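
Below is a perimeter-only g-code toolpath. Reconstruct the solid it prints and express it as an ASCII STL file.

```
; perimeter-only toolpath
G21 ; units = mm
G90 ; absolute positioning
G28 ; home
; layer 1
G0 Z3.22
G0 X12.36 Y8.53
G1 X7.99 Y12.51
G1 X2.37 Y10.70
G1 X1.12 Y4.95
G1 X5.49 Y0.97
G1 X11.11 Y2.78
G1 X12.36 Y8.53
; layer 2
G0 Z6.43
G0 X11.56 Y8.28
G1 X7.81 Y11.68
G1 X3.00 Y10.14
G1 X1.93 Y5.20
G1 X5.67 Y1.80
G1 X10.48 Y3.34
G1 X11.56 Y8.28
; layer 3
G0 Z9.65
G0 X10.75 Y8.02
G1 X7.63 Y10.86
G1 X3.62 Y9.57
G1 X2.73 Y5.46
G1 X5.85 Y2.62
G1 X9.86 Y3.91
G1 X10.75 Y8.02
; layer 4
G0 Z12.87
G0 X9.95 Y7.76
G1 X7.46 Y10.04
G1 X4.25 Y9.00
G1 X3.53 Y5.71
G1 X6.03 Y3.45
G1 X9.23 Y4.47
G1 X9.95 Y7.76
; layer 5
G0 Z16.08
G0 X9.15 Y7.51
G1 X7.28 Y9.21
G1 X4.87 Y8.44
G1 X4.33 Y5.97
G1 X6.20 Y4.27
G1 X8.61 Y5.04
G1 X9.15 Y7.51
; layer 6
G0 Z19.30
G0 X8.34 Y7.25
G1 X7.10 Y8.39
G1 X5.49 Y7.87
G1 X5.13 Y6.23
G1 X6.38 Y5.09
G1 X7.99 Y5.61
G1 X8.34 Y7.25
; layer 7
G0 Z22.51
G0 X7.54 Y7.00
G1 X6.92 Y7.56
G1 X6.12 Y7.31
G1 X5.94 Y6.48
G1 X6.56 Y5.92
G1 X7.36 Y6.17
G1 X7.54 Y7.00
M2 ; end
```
solid part
  facet normal 0.0000 0.0000 -1.0000
    outer loop
      vertex 1.75 11.27 0.00
      vertex 8.17 13.33 0.00
      vertex 13.16 8.79 0.00
    endloop
  endfacet
  facet normal 0.0000 0.0000 -1.0000
    outer loop
      vertex 0.32 4.69 0.00
      vertex 1.75 11.27 0.00
      vertex 13.16 8.79 0.00
    endloop
  endfacet
  facet normal 0.0000 0.0000 -1.0000
    outer loop
      vertex 5.31 0.15 0.00
      vertex 0.32 4.69 0.00
      vertex 13.16 8.79 0.00
    endloop
  endfacet
  facet normal 0.0000 0.0000 -1.0000
    outer loop
      vertex 11.73 2.21 0.00
      vertex 5.31 0.15 0.00
      vertex 13.16 8.79 0.00
    endloop
  endfacet
  facet normal 0.6563 0.7213 0.2212
    outer loop
      vertex 13.16 8.79 0.00
      vertex 8.17 13.33 0.00
      vertex 6.74 6.74 25.73
    endloop
  endfacet
  facet normal -0.2980 0.9286 0.2213
    outer loop
      vertex 8.17 13.33 0.00
      vertex 1.75 11.27 0.00
      vertex 6.74 6.74 25.73
    endloop
  endfacet
  facet normal -0.9530 0.2071 0.2213
    outer loop
      vertex 1.75 11.27 0.00
      vertex 0.32 4.69 0.00
      vertex 6.74 6.74 25.73
    endloop
  endfacet
  facet normal -0.6563 -0.7213 0.2212
    outer loop
      vertex 0.32 4.69 0.00
      vertex 5.31 0.15 0.00
      vertex 6.74 6.74 25.73
    endloop
  endfacet
  facet normal 0.2980 -0.9286 0.2213
    outer loop
      vertex 5.31 0.15 0.00
      vertex 11.73 2.21 0.00
      vertex 6.74 6.74 25.73
    endloop
  endfacet
  facet normal 0.9530 -0.2071 0.2213
    outer loop
      vertex 11.73 2.21 0.00
      vertex 13.16 8.79 0.00
      vertex 6.74 6.74 25.73
    endloop
  endfacet
endsolid part

The G0 Z moves step by Δz≈3.22 mm. The G1 loops shrink linearly with z, so the solid tapers from its base footprint up to z≈25.7. Closing with a flat bottom cap and the tapered top and triangulating gives 10 facets — a regular 6-sided pyramid, base circumscribed radius ≈ 6.74 mm, apex at z ≈ 25.7 mm.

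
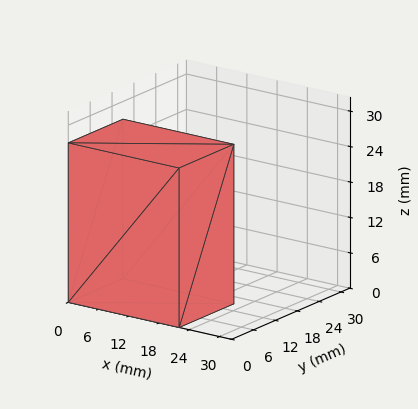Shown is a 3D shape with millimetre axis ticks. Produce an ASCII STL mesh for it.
Reading the render: the shape is a rectangular box, roughly 22 × 15 mm footprint and 27 mm tall (dimensions read to the nearest mm from the axis ticks). For the STL, each face is triangulated and given an outward normal.

solid part
  facet normal 0.0000 0.0000 -1.0000
    outer loop
      vertex 22.00 15.00 0.00
      vertex 22.00 0.00 0.00
      vertex 0.00 0.00 0.00
    endloop
  endfacet
  facet normal 0.0000 0.0000 -1.0000
    outer loop
      vertex 0.00 15.00 0.00
      vertex 22.00 15.00 0.00
      vertex 0.00 0.00 0.00
    endloop
  endfacet
  facet normal 0.0000 0.0000 1.0000
    outer loop
      vertex 0.00 0.00 27.00
      vertex 22.00 0.00 27.00
      vertex 22.00 15.00 27.00
    endloop
  endfacet
  facet normal 0.0000 0.0000 1.0000
    outer loop
      vertex 0.00 0.00 27.00
      vertex 22.00 15.00 27.00
      vertex 0.00 15.00 27.00
    endloop
  endfacet
  facet normal 0.0000 -1.0000 0.0000
    outer loop
      vertex 0.00 0.00 0.00
      vertex 22.00 0.00 0.00
      vertex 22.00 0.00 27.00
    endloop
  endfacet
  facet normal 0.0000 -1.0000 0.0000
    outer loop
      vertex 0.00 0.00 0.00
      vertex 22.00 0.00 27.00
      vertex 0.00 0.00 27.00
    endloop
  endfacet
  facet normal 0.0000 1.0000 0.0000
    outer loop
      vertex 22.00 15.00 27.00
      vertex 22.00 15.00 0.00
      vertex 0.00 15.00 0.00
    endloop
  endfacet
  facet normal 0.0000 1.0000 0.0000
    outer loop
      vertex 0.00 15.00 27.00
      vertex 22.00 15.00 27.00
      vertex 0.00 15.00 0.00
    endloop
  endfacet
  facet normal -1.0000 0.0000 0.0000
    outer loop
      vertex 0.00 15.00 27.00
      vertex 0.00 15.00 0.00
      vertex 0.00 0.00 0.00
    endloop
  endfacet
  facet normal -1.0000 0.0000 0.0000
    outer loop
      vertex 0.00 0.00 27.00
      vertex 0.00 15.00 27.00
      vertex 0.00 0.00 0.00
    endloop
  endfacet
  facet normal 1.0000 0.0000 0.0000
    outer loop
      vertex 22.00 0.00 0.00
      vertex 22.00 15.00 0.00
      vertex 22.00 15.00 27.00
    endloop
  endfacet
  facet normal 1.0000 0.0000 0.0000
    outer loop
      vertex 22.00 0.00 0.00
      vertex 22.00 15.00 27.00
      vertex 22.00 0.00 27.00
    endloop
  endfacet
endsolid part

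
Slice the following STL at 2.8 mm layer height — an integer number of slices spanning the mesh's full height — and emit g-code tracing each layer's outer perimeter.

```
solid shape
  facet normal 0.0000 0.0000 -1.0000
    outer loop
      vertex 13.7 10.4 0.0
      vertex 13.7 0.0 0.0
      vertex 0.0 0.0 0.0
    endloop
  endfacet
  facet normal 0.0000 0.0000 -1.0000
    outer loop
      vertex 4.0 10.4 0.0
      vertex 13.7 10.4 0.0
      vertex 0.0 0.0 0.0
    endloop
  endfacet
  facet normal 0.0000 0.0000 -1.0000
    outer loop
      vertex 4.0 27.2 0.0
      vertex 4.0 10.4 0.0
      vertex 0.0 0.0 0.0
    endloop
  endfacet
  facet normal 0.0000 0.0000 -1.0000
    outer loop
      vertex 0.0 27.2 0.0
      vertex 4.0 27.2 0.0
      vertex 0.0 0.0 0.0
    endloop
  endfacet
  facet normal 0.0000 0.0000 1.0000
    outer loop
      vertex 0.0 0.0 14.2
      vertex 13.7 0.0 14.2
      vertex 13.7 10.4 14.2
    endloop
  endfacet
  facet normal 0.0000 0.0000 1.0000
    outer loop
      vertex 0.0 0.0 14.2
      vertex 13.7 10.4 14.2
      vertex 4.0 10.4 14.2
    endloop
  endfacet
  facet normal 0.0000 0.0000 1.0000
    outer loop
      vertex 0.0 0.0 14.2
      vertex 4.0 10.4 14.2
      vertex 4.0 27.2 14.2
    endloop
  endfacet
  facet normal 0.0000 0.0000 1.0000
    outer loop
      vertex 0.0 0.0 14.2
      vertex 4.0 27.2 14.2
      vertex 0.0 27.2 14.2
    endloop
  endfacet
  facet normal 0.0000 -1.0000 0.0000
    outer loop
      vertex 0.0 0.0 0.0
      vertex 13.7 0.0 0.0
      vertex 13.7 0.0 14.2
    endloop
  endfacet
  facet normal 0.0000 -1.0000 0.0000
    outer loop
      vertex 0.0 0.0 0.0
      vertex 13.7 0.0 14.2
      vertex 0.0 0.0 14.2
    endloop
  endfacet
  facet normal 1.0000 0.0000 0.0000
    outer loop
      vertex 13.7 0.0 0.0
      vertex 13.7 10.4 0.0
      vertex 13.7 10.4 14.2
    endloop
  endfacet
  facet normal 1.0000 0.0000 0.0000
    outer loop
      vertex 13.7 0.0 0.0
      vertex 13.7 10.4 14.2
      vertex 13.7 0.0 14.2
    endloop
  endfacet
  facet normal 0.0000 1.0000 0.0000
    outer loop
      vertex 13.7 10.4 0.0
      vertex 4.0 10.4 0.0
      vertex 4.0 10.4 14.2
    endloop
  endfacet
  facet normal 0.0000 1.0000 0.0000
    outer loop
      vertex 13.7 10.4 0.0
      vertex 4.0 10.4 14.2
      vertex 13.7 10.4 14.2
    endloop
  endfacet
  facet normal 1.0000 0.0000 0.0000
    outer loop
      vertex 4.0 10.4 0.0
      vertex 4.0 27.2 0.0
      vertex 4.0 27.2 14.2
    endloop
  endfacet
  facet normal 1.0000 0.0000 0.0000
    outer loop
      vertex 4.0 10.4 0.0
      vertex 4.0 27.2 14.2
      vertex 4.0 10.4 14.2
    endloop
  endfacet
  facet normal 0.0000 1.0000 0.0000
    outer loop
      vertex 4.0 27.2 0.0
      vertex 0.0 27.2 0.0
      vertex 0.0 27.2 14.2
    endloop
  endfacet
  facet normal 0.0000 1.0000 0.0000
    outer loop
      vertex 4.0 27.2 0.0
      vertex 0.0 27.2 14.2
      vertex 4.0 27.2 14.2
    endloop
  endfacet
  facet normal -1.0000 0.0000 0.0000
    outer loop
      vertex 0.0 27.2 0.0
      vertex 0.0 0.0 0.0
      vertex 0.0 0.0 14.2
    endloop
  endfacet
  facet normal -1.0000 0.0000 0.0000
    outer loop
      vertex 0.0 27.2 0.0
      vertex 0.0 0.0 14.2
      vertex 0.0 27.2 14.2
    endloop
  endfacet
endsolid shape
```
; perimeter-only toolpath
G21 ; units = mm
G90 ; absolute positioning
G28 ; home
; layer 1
G0 Z2.8
G0 X0.0 Y0.0
G1 X13.7 Y0.0
G1 X13.7 Y10.4
G1 X4.0 Y10.4
G1 X4.0 Y27.2
G1 X0.0 Y27.2
G1 X0.0 Y0.0
; layer 2
G0 Z5.7
G0 X0.0 Y0.0
G1 X13.7 Y0.0
G1 X13.7 Y10.4
G1 X4.0 Y10.4
G1 X4.0 Y27.2
G1 X0.0 Y27.2
G1 X0.0 Y0.0
; layer 3
G0 Z8.5
G0 X0.0 Y0.0
G1 X13.7 Y0.0
G1 X13.7 Y10.4
G1 X4.0 Y10.4
G1 X4.0 Y27.2
G1 X0.0 Y27.2
G1 X0.0 Y0.0
; layer 4
G0 Z11.4
G0 X0.0 Y0.0
G1 X13.7 Y0.0
G1 X13.7 Y10.4
G1 X4.0 Y10.4
G1 X4.0 Y27.2
G1 X0.0 Y27.2
G1 X0.0 Y0.0
; layer 5
G0 Z14.2
G0 X0.0 Y0.0
G1 X13.7 Y0.0
G1 X13.7 Y10.4
G1 X4.0 Y10.4
G1 X4.0 Y27.2
G1 X0.0 Y27.2
G1 X0.0 Y0.0
M2 ; end

The solid is an L-shaped prism: outer 13.7 × 27.2 mm, arm thicknesses ≈ 10.4 mm (horizontal) and 4 mm (vertical), extruded 14.2 mm in z. Slicing at Δz = 2.8 mm — 5 equal slices spanning the solid's height, so layer i sits at z = i·h/5 — gives 5 non-empty perimeters. Each is a 6-segment closed polygon; G0 lifts to the layer z and rapids to the start vertex, then G1 traces the edges.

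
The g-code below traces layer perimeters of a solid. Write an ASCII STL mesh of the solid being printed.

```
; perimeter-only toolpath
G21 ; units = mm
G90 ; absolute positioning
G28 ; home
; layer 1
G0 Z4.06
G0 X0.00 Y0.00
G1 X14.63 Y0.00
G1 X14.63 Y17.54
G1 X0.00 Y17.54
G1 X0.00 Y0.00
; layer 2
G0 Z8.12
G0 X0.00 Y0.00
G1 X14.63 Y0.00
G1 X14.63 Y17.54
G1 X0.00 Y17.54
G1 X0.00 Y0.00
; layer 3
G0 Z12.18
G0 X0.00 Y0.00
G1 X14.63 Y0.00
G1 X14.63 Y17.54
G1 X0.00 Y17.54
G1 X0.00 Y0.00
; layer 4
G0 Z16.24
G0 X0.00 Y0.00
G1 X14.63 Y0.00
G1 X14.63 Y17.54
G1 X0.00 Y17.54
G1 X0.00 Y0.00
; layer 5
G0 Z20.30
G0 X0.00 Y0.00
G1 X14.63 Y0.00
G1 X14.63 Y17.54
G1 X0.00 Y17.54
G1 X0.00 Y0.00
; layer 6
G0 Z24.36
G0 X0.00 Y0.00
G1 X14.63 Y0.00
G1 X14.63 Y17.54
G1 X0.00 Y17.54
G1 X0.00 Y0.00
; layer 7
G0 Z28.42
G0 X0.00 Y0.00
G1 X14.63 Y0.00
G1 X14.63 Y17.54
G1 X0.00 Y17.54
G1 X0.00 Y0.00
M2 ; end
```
solid part
  facet normal 0.0000 0.0000 -1.0000
    outer loop
      vertex 14.63 17.54 0.00
      vertex 14.63 0.00 0.00
      vertex 0.00 0.00 0.00
    endloop
  endfacet
  facet normal 0.0000 0.0000 -1.0000
    outer loop
      vertex 0.00 17.54 0.00
      vertex 14.63 17.54 0.00
      vertex 0.00 0.00 0.00
    endloop
  endfacet
  facet normal 0.0000 0.0000 1.0000
    outer loop
      vertex 0.00 0.00 28.42
      vertex 14.63 0.00 28.42
      vertex 14.63 17.54 28.42
    endloop
  endfacet
  facet normal 0.0000 0.0000 1.0000
    outer loop
      vertex 0.00 0.00 28.42
      vertex 14.63 17.54 28.42
      vertex 0.00 17.54 28.42
    endloop
  endfacet
  facet normal 0.0000 -1.0000 0.0000
    outer loop
      vertex 0.00 0.00 0.00
      vertex 14.63 0.00 0.00
      vertex 14.63 0.00 28.42
    endloop
  endfacet
  facet normal 0.0000 -1.0000 0.0000
    outer loop
      vertex 0.00 0.00 0.00
      vertex 14.63 0.00 28.42
      vertex 0.00 0.00 28.42
    endloop
  endfacet
  facet normal 0.0000 1.0000 0.0000
    outer loop
      vertex 14.63 17.54 28.42
      vertex 14.63 17.54 0.00
      vertex 0.00 17.54 0.00
    endloop
  endfacet
  facet normal 0.0000 1.0000 0.0000
    outer loop
      vertex 0.00 17.54 28.42
      vertex 14.63 17.54 28.42
      vertex 0.00 17.54 0.00
    endloop
  endfacet
  facet normal -1.0000 0.0000 0.0000
    outer loop
      vertex 0.00 17.54 28.42
      vertex 0.00 17.54 0.00
      vertex 0.00 0.00 0.00
    endloop
  endfacet
  facet normal -1.0000 0.0000 0.0000
    outer loop
      vertex 0.00 0.00 28.42
      vertex 0.00 17.54 28.42
      vertex 0.00 0.00 0.00
    endloop
  endfacet
  facet normal 1.0000 0.0000 0.0000
    outer loop
      vertex 14.63 0.00 0.00
      vertex 14.63 17.54 0.00
      vertex 14.63 17.54 28.42
    endloop
  endfacet
  facet normal 1.0000 0.0000 0.0000
    outer loop
      vertex 14.63 0.00 0.00
      vertex 14.63 17.54 28.42
      vertex 14.63 0.00 28.42
    endloop
  endfacet
endsolid part

The G0 Z moves step by Δz≈4.06 mm. Every layer's G1 loop is the same polygon, so the solid is a straight extrusion of it from z=0 to z≈28.4. Closing with flat bottom and top caps and triangulating gives 12 facets — a rectangular box, roughly 14.6 × 17.5 mm footprint and 28.4 mm tall.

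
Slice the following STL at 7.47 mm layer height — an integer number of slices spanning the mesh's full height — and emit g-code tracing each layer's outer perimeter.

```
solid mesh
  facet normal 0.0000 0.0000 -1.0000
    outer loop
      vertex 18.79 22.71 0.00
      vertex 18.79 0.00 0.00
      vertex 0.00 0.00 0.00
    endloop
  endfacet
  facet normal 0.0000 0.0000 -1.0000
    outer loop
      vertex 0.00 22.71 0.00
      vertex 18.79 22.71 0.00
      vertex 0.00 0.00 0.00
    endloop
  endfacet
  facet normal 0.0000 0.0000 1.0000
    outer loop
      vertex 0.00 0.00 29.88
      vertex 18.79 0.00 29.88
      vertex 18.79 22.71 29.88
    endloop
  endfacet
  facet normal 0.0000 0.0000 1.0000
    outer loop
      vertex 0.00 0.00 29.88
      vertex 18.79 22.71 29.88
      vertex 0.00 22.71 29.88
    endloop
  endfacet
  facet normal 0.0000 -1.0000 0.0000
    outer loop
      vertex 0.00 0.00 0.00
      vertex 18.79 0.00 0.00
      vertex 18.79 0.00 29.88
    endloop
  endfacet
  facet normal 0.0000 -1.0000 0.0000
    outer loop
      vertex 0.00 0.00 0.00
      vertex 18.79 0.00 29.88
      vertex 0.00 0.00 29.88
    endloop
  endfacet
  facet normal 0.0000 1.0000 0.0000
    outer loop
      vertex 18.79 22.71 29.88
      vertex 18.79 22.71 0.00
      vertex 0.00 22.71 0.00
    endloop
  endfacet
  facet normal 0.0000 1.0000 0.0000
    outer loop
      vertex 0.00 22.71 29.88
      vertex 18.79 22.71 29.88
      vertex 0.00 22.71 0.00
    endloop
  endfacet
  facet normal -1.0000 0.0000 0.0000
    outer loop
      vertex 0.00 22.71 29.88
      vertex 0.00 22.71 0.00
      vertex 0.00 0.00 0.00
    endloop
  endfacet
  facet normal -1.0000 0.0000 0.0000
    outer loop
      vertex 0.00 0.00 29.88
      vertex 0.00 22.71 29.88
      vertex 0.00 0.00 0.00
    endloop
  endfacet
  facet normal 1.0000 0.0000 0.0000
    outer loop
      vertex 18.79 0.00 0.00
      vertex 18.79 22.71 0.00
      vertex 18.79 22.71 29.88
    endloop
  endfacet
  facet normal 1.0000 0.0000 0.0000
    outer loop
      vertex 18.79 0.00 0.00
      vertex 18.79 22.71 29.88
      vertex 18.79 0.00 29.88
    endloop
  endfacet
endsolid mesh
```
; perimeter-only toolpath
G21 ; units = mm
G90 ; absolute positioning
G28 ; home
; layer 1
G0 Z7.47
G0 X0.00 Y0.00
G1 X18.79 Y0.00
G1 X18.79 Y22.71
G1 X0.00 Y22.71
G1 X0.00 Y0.00
; layer 2
G0 Z14.94
G0 X0.00 Y0.00
G1 X18.79 Y0.00
G1 X18.79 Y22.71
G1 X0.00 Y22.71
G1 X0.00 Y0.00
; layer 3
G0 Z22.41
G0 X0.00 Y0.00
G1 X18.79 Y0.00
G1 X18.79 Y22.71
G1 X0.00 Y22.71
G1 X0.00 Y0.00
; layer 4
G0 Z29.88
G0 X0.00 Y0.00
G1 X18.79 Y0.00
G1 X18.79 Y22.71
G1 X0.00 Y22.71
G1 X0.00 Y0.00
M2 ; end

The solid is a rectangular box, roughly 18.8 × 22.7 mm footprint and 29.9 mm tall. Slicing at Δz = 7.47 mm — 4 equal slices spanning the solid's height, so layer i sits at z = i·h/4 — gives 4 non-empty perimeters. Each is a 4-segment closed polygon; G0 lifts to the layer z and rapids to the start vertex, then G1 traces the edges.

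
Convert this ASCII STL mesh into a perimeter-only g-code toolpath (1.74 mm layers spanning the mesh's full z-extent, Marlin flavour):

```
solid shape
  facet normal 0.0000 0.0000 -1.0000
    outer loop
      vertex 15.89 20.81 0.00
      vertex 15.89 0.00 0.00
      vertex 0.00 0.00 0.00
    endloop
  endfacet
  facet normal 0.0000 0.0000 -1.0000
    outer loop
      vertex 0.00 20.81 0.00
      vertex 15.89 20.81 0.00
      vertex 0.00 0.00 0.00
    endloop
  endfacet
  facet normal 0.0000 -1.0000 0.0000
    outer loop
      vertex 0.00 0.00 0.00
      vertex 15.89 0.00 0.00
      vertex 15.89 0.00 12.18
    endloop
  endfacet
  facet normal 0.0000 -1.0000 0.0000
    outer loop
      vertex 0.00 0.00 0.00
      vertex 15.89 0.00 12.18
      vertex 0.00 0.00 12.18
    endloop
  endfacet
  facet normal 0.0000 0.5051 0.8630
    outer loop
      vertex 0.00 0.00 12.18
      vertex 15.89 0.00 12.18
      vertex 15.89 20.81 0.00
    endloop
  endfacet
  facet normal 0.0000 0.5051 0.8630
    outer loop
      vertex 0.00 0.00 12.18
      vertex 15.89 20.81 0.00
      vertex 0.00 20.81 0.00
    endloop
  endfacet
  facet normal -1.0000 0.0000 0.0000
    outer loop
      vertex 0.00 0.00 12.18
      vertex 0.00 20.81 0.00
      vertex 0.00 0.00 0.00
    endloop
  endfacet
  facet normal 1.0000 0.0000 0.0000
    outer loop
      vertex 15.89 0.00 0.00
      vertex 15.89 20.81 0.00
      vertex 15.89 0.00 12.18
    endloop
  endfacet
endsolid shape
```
; perimeter-only toolpath
G21 ; units = mm
G90 ; absolute positioning
G28 ; home
; layer 1
G0 Z1.74
G0 X0.00 Y0.00
G1 X15.89 Y0.00
G1 X15.89 Y17.84
G1 X0.00 Y17.84
G1 X0.00 Y0.00
; layer 2
G0 Z3.48
G0 X0.00 Y0.00
G1 X15.89 Y0.00
G1 X15.89 Y14.86
G1 X0.00 Y14.86
G1 X0.00 Y0.00
; layer 3
G0 Z5.22
G0 X0.00 Y0.00
G1 X15.89 Y0.00
G1 X15.89 Y11.89
G1 X0.00 Y11.89
G1 X0.00 Y0.00
; layer 4
G0 Z6.96
G0 X0.00 Y0.00
G1 X15.89 Y0.00
G1 X15.89 Y8.92
G1 X0.00 Y8.92
G1 X0.00 Y0.00
; layer 5
G0 Z8.70
G0 X0.00 Y0.00
G1 X15.89 Y0.00
G1 X15.89 Y5.95
G1 X0.00 Y5.95
G1 X0.00 Y0.00
; layer 6
G0 Z10.44
G0 X0.00 Y0.00
G1 X15.89 Y0.00
G1 X15.89 Y2.97
G1 X0.00 Y2.97
G1 X0.00 Y0.00
M2 ; end

The solid is a wedge (ramp): 15.9 × 20.8 mm base, rising to 12.2 mm along the y=0 edge and sloping linearly to z=0 at y=20.8. Slicing at Δz = 1.74 mm — 7 equal slices spanning the solid's height, so layer i sits at z = i·h/7 — gives 6 non-empty perimeters. Each is a 4-segment closed polygon; G0 lifts to the layer z and rapids to the start vertex, then G1 traces the edges. The cross-section shrinks linearly with z (the slice at the apex is degenerate and omitted).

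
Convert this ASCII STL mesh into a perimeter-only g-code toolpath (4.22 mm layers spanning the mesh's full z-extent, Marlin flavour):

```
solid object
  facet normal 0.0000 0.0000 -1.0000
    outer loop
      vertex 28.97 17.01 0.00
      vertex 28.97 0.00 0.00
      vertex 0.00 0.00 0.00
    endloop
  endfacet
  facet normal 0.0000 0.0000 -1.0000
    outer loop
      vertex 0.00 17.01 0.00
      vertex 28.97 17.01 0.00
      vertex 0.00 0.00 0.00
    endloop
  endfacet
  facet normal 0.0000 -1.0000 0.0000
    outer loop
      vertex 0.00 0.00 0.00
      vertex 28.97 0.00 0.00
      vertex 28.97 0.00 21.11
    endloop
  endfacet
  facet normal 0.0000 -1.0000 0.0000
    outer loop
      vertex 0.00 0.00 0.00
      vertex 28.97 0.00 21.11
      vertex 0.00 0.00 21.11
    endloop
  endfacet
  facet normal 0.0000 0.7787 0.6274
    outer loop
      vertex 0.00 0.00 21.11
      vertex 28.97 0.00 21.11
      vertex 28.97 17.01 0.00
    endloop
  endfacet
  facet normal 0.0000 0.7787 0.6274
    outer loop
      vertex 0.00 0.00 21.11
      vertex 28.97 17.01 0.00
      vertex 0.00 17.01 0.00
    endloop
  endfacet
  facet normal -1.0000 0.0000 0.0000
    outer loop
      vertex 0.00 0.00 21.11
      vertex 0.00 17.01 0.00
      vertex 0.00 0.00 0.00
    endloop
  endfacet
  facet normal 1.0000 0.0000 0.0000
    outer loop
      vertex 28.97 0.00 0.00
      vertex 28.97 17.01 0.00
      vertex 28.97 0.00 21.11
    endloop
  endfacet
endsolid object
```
; perimeter-only toolpath
G21 ; units = mm
G90 ; absolute positioning
G28 ; home
; layer 1
G0 Z4.22
G0 X0.00 Y0.00
G1 X28.97 Y0.00
G1 X28.97 Y13.61
G1 X0.00 Y13.61
G1 X0.00 Y0.00
; layer 2
G0 Z8.44
G0 X0.00 Y0.00
G1 X28.97 Y0.00
G1 X28.97 Y10.21
G1 X0.00 Y10.21
G1 X0.00 Y0.00
; layer 3
G0 Z12.67
G0 X0.00 Y0.00
G1 X28.97 Y0.00
G1 X28.97 Y6.80
G1 X0.00 Y6.80
G1 X0.00 Y0.00
; layer 4
G0 Z16.89
G0 X0.00 Y0.00
G1 X28.97 Y0.00
G1 X28.97 Y3.40
G1 X0.00 Y3.40
G1 X0.00 Y0.00
M2 ; end

The solid is a wedge (ramp): 29 × 17 mm base, rising to 21.1 mm along the y=0 edge and sloping linearly to z=0 at y=17. Slicing at Δz = 4.22 mm — 5 equal slices spanning the solid's height, so layer i sits at z = i·h/5 — gives 4 non-empty perimeters. Each is a 4-segment closed polygon; G0 lifts to the layer z and rapids to the start vertex, then G1 traces the edges. The cross-section shrinks linearly with z (the slice at the apex is degenerate and omitted).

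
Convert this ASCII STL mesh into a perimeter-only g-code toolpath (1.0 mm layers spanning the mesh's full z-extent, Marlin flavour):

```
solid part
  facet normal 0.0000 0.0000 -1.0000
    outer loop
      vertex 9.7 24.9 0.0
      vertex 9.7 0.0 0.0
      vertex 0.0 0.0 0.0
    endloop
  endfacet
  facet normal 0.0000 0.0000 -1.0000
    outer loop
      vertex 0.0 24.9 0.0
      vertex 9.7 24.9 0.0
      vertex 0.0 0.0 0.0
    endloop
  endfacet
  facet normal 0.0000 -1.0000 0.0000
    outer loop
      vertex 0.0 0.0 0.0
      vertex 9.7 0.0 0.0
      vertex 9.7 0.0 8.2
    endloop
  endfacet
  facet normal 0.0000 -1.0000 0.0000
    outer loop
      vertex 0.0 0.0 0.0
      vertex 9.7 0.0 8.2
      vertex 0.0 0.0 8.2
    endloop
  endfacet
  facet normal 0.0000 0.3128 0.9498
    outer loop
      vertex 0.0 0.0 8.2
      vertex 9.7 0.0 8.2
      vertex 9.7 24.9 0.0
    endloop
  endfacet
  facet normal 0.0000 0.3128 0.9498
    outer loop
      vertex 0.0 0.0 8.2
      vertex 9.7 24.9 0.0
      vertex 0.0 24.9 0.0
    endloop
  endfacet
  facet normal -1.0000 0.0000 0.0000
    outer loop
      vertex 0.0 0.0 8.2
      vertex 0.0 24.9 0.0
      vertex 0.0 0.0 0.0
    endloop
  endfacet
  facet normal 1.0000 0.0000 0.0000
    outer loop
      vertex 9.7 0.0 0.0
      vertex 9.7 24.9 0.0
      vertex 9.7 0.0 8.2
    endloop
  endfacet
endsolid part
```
; perimeter-only toolpath
G21 ; units = mm
G90 ; absolute positioning
G28 ; home
; layer 1
G0 Z1.0
G0 X0.0 Y0.0
G1 X9.7 Y0.0
G1 X9.7 Y21.8
G1 X0.0 Y21.8
G1 X0.0 Y0.0
; layer 2
G0 Z2.0
G0 X0.0 Y0.0
G1 X9.7 Y0.0
G1 X9.7 Y18.7
G1 X0.0 Y18.7
G1 X0.0 Y0.0
; layer 3
G0 Z3.1
G0 X0.0 Y0.0
G1 X9.7 Y0.0
G1 X9.7 Y15.6
G1 X0.0 Y15.6
G1 X0.0 Y0.0
; layer 4
G0 Z4.1
G0 X0.0 Y0.0
G1 X9.7 Y0.0
G1 X9.7 Y12.4
G1 X0.0 Y12.4
G1 X0.0 Y0.0
; layer 5
G0 Z5.1
G0 X0.0 Y0.0
G1 X9.7 Y0.0
G1 X9.7 Y9.3
G1 X0.0 Y9.3
G1 X0.0 Y0.0
; layer 6
G0 Z6.1
G0 X0.0 Y0.0
G1 X9.7 Y0.0
G1 X9.7 Y6.2
G1 X0.0 Y6.2
G1 X0.0 Y0.0
; layer 7
G0 Z7.2
G0 X0.0 Y0.0
G1 X9.7 Y0.0
G1 X9.7 Y3.1
G1 X0.0 Y3.1
G1 X0.0 Y0.0
M2 ; end

The solid is a wedge (ramp): 9.7 × 24.9 mm base, rising to 8.2 mm along the y=0 edge and sloping linearly to z=0 at y=24.9. Slicing at Δz = 1.0 mm — 8 equal slices spanning the solid's height, so layer i sits at z = i·h/8 — gives 7 non-empty perimeters. Each is a 4-segment closed polygon; G0 lifts to the layer z and rapids to the start vertex, then G1 traces the edges. The cross-section shrinks linearly with z (the slice at the apex is degenerate and omitted).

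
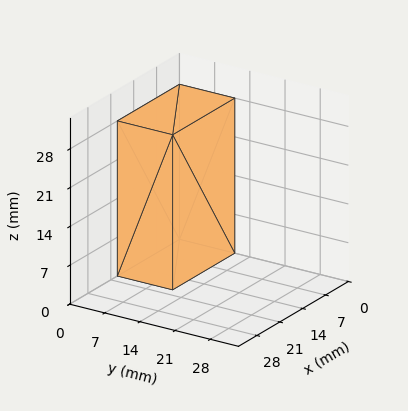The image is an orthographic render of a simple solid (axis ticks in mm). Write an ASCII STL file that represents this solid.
Reading the render: the shape is a rectangular box, roughly 19 × 11 mm footprint and 28 mm tall (dimensions read to the nearest mm from the axis ticks). For the STL, each face is triangulated and given an outward normal.

solid part
  facet normal 0.0000 0.0000 -1.0000
    outer loop
      vertex 19.00 11.00 0.00
      vertex 19.00 0.00 0.00
      vertex 0.00 0.00 0.00
    endloop
  endfacet
  facet normal 0.0000 0.0000 -1.0000
    outer loop
      vertex 0.00 11.00 0.00
      vertex 19.00 11.00 0.00
      vertex 0.00 0.00 0.00
    endloop
  endfacet
  facet normal 0.0000 0.0000 1.0000
    outer loop
      vertex 0.00 0.00 28.00
      vertex 19.00 0.00 28.00
      vertex 19.00 11.00 28.00
    endloop
  endfacet
  facet normal 0.0000 0.0000 1.0000
    outer loop
      vertex 0.00 0.00 28.00
      vertex 19.00 11.00 28.00
      vertex 0.00 11.00 28.00
    endloop
  endfacet
  facet normal 0.0000 -1.0000 0.0000
    outer loop
      vertex 0.00 0.00 0.00
      vertex 19.00 0.00 0.00
      vertex 19.00 0.00 28.00
    endloop
  endfacet
  facet normal 0.0000 -1.0000 0.0000
    outer loop
      vertex 0.00 0.00 0.00
      vertex 19.00 0.00 28.00
      vertex 0.00 0.00 28.00
    endloop
  endfacet
  facet normal 0.0000 1.0000 0.0000
    outer loop
      vertex 19.00 11.00 28.00
      vertex 19.00 11.00 0.00
      vertex 0.00 11.00 0.00
    endloop
  endfacet
  facet normal 0.0000 1.0000 0.0000
    outer loop
      vertex 0.00 11.00 28.00
      vertex 19.00 11.00 28.00
      vertex 0.00 11.00 0.00
    endloop
  endfacet
  facet normal -1.0000 0.0000 0.0000
    outer loop
      vertex 0.00 11.00 28.00
      vertex 0.00 11.00 0.00
      vertex 0.00 0.00 0.00
    endloop
  endfacet
  facet normal -1.0000 0.0000 0.0000
    outer loop
      vertex 0.00 0.00 28.00
      vertex 0.00 11.00 28.00
      vertex 0.00 0.00 0.00
    endloop
  endfacet
  facet normal 1.0000 0.0000 0.0000
    outer loop
      vertex 19.00 0.00 0.00
      vertex 19.00 11.00 0.00
      vertex 19.00 11.00 28.00
    endloop
  endfacet
  facet normal 1.0000 0.0000 0.0000
    outer loop
      vertex 19.00 0.00 0.00
      vertex 19.00 11.00 28.00
      vertex 19.00 0.00 28.00
    endloop
  endfacet
endsolid part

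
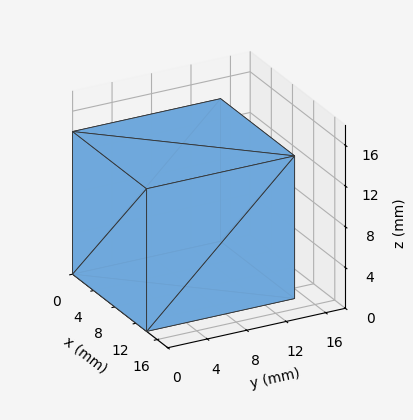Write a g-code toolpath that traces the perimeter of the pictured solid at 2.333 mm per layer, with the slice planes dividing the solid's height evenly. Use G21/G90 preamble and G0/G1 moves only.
Reading the render: the shape is a rectangular box, roughly 14 × 15 mm footprint and 14 mm tall (dimensions read to the nearest mm from the axis ticks). For the g-code, the solid's height is divided into equal slices at the stated Δz and each level perimeter traced with G1 moves after a G0 lift.

; perimeter-only toolpath
G21 ; units = mm
G90 ; absolute positioning
G28 ; home
; layer 1
G0 Z2.333
G0 X0.000 Y0.000
G1 X14.000 Y0.000
G1 X14.000 Y15.000
G1 X0.000 Y15.000
G1 X0.000 Y0.000
; layer 2
G0 Z4.667
G0 X0.000 Y0.000
G1 X14.000 Y0.000
G1 X14.000 Y15.000
G1 X0.000 Y15.000
G1 X0.000 Y0.000
; layer 3
G0 Z7.000
G0 X0.000 Y0.000
G1 X14.000 Y0.000
G1 X14.000 Y15.000
G1 X0.000 Y15.000
G1 X0.000 Y0.000
; layer 4
G0 Z9.333
G0 X0.000 Y0.000
G1 X14.000 Y0.000
G1 X14.000 Y15.000
G1 X0.000 Y15.000
G1 X0.000 Y0.000
; layer 5
G0 Z11.667
G0 X0.000 Y0.000
G1 X14.000 Y0.000
G1 X14.000 Y15.000
G1 X0.000 Y15.000
G1 X0.000 Y0.000
; layer 6
G0 Z14.000
G0 X0.000 Y0.000
G1 X14.000 Y0.000
G1 X14.000 Y15.000
G1 X0.000 Y15.000
G1 X0.000 Y0.000
M2 ; end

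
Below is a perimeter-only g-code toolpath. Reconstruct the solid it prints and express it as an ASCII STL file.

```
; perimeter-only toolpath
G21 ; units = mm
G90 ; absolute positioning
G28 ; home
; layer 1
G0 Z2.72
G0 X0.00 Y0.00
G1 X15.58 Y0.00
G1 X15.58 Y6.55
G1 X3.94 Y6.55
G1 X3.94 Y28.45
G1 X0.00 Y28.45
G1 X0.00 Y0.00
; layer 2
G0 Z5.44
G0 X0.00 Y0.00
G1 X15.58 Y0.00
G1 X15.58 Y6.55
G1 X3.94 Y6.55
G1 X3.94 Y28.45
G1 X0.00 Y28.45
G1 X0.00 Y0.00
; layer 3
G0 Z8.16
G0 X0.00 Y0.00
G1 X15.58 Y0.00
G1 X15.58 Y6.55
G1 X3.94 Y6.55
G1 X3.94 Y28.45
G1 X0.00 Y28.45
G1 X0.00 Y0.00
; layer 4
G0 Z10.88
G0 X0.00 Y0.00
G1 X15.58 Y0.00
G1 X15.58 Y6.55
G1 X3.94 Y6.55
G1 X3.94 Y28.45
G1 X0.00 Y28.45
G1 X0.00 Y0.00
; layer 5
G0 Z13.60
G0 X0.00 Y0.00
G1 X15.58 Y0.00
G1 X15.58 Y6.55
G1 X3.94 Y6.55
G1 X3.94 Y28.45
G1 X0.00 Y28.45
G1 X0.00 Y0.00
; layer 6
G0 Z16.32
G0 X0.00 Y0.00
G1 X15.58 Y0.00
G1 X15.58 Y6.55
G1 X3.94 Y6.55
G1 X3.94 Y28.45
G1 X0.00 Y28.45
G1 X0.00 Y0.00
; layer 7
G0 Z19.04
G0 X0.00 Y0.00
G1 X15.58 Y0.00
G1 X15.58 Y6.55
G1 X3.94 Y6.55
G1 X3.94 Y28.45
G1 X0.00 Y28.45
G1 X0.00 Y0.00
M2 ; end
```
solid part
  facet normal 0.0000 0.0000 -1.0000
    outer loop
      vertex 15.58 6.55 0.00
      vertex 15.58 0.00 0.00
      vertex 0.00 0.00 0.00
    endloop
  endfacet
  facet normal 0.0000 0.0000 -1.0000
    outer loop
      vertex 3.94 6.55 0.00
      vertex 15.58 6.55 0.00
      vertex 0.00 0.00 0.00
    endloop
  endfacet
  facet normal 0.0000 0.0000 -1.0000
    outer loop
      vertex 3.94 28.45 0.00
      vertex 3.94 6.55 0.00
      vertex 0.00 0.00 0.00
    endloop
  endfacet
  facet normal 0.0000 0.0000 -1.0000
    outer loop
      vertex 0.00 28.45 0.00
      vertex 3.94 28.45 0.00
      vertex 0.00 0.00 0.00
    endloop
  endfacet
  facet normal 0.0000 0.0000 1.0000
    outer loop
      vertex 0.00 0.00 19.04
      vertex 15.58 0.00 19.04
      vertex 15.58 6.55 19.04
    endloop
  endfacet
  facet normal 0.0000 0.0000 1.0000
    outer loop
      vertex 0.00 0.00 19.04
      vertex 15.58 6.55 19.04
      vertex 3.94 6.55 19.04
    endloop
  endfacet
  facet normal 0.0000 0.0000 1.0000
    outer loop
      vertex 0.00 0.00 19.04
      vertex 3.94 6.55 19.04
      vertex 3.94 28.45 19.04
    endloop
  endfacet
  facet normal 0.0000 0.0000 1.0000
    outer loop
      vertex 0.00 0.00 19.04
      vertex 3.94 28.45 19.04
      vertex 0.00 28.45 19.04
    endloop
  endfacet
  facet normal 0.0000 -1.0000 0.0000
    outer loop
      vertex 0.00 0.00 0.00
      vertex 15.58 0.00 0.00
      vertex 15.58 0.00 19.04
    endloop
  endfacet
  facet normal 0.0000 -1.0000 0.0000
    outer loop
      vertex 0.00 0.00 0.00
      vertex 15.58 0.00 19.04
      vertex 0.00 0.00 19.04
    endloop
  endfacet
  facet normal 1.0000 0.0000 0.0000
    outer loop
      vertex 15.58 0.00 0.00
      vertex 15.58 6.55 0.00
      vertex 15.58 6.55 19.04
    endloop
  endfacet
  facet normal 1.0000 0.0000 0.0000
    outer loop
      vertex 15.58 0.00 0.00
      vertex 15.58 6.55 19.04
      vertex 15.58 0.00 19.04
    endloop
  endfacet
  facet normal 0.0000 1.0000 0.0000
    outer loop
      vertex 15.58 6.55 0.00
      vertex 3.94 6.55 0.00
      vertex 3.94 6.55 19.04
    endloop
  endfacet
  facet normal 0.0000 1.0000 0.0000
    outer loop
      vertex 15.58 6.55 0.00
      vertex 3.94 6.55 19.04
      vertex 15.58 6.55 19.04
    endloop
  endfacet
  facet normal 1.0000 0.0000 0.0000
    outer loop
      vertex 3.94 6.55 0.00
      vertex 3.94 28.45 0.00
      vertex 3.94 28.45 19.04
    endloop
  endfacet
  facet normal 1.0000 0.0000 0.0000
    outer loop
      vertex 3.94 6.55 0.00
      vertex 3.94 28.45 19.04
      vertex 3.94 6.55 19.04
    endloop
  endfacet
  facet normal 0.0000 1.0000 0.0000
    outer loop
      vertex 3.94 28.45 0.00
      vertex 0.00 28.45 0.00
      vertex 0.00 28.45 19.04
    endloop
  endfacet
  facet normal 0.0000 1.0000 0.0000
    outer loop
      vertex 3.94 28.45 0.00
      vertex 0.00 28.45 19.04
      vertex 3.94 28.45 19.04
    endloop
  endfacet
  facet normal -1.0000 0.0000 0.0000
    outer loop
      vertex 0.00 28.45 0.00
      vertex 0.00 0.00 0.00
      vertex 0.00 0.00 19.04
    endloop
  endfacet
  facet normal -1.0000 0.0000 0.0000
    outer loop
      vertex 0.00 28.45 0.00
      vertex 0.00 0.00 19.04
      vertex 0.00 28.45 19.04
    endloop
  endfacet
endsolid part

The G0 Z moves step by Δz≈2.72 mm. Every layer's G1 loop is the same polygon, so the solid is a straight extrusion of it from z=0 to z≈19. Closing with flat bottom and top caps and triangulating gives 20 facets — an L-shaped prism: outer 15.6 × 28.4 mm, arm thicknesses ≈ 6.55 mm (horizontal) and 3.94 mm (vertical), extruded 19 mm in z.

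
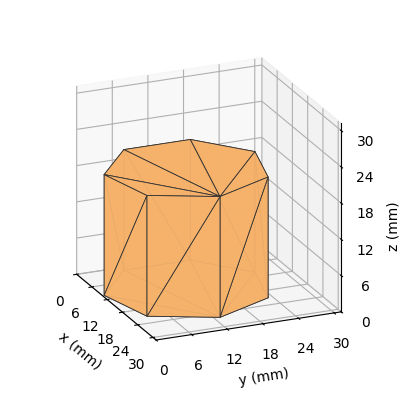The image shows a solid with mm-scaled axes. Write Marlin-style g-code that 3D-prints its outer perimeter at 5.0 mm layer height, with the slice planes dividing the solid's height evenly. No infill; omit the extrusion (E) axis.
Reading the render: the shape is a regular 7-sided prism (a cylinder approximated with 7 flat sides), circumscribed radius ≈ 13 mm, height ≈ 20 mm (dimensions read to the nearest mm from the axis ticks). For the g-code, the solid's height is divided into equal slices at the stated Δz and each level perimeter traced with G1 moves after a G0 lift.

; perimeter-only toolpath
G21 ; units = mm
G90 ; absolute positioning
G28 ; home
; layer 1
G0 Z5.0
G0 X26.0 Y13.0
G1 X21.1 Y23.2
G1 X10.1 Y25.7
G1 X1.3 Y18.6
G1 X1.3 Y7.4
G1 X10.1 Y0.3
G1 X21.1 Y2.8
G1 X26.0 Y13.0
; layer 2
G0 Z10.0
G0 X26.0 Y13.0
G1 X21.1 Y23.2
G1 X10.1 Y25.7
G1 X1.3 Y18.6
G1 X1.3 Y7.4
G1 X10.1 Y0.3
G1 X21.1 Y2.8
G1 X26.0 Y13.0
; layer 3
G0 Z15.0
G0 X26.0 Y13.0
G1 X21.1 Y23.2
G1 X10.1 Y25.7
G1 X1.3 Y18.6
G1 X1.3 Y7.4
G1 X10.1 Y0.3
G1 X21.1 Y2.8
G1 X26.0 Y13.0
; layer 4
G0 Z20.0
G0 X26.0 Y13.0
G1 X21.1 Y23.2
G1 X10.1 Y25.7
G1 X1.3 Y18.6
G1 X1.3 Y7.4
G1 X10.1 Y0.3
G1 X21.1 Y2.8
G1 X26.0 Y13.0
M2 ; end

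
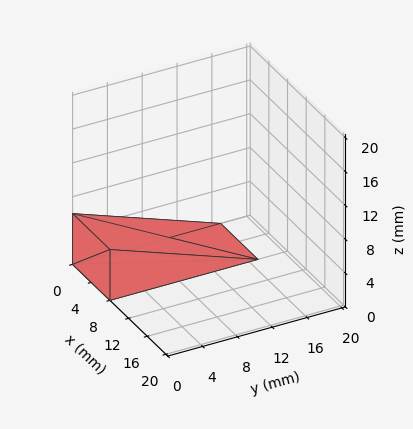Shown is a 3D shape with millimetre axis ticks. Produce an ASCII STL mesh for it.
Reading the render: the shape is a wedge (ramp): 8 × 17 mm base, rising to 6 mm along the y=0 edge and sloping linearly to z=0 at y=17 (dimensions read to the nearest mm from the axis ticks). For the STL, each face is triangulated and given an outward normal.

solid part
  facet normal 0.0000 0.0000 -1.0000
    outer loop
      vertex 8.000 17.000 0.000
      vertex 8.000 0.000 0.000
      vertex 0.000 0.000 0.000
    endloop
  endfacet
  facet normal 0.0000 0.0000 -1.0000
    outer loop
      vertex 0.000 17.000 0.000
      vertex 8.000 17.000 0.000
      vertex 0.000 0.000 0.000
    endloop
  endfacet
  facet normal 0.0000 -1.0000 0.0000
    outer loop
      vertex 0.000 0.000 0.000
      vertex 8.000 0.000 0.000
      vertex 8.000 0.000 6.000
    endloop
  endfacet
  facet normal 0.0000 -1.0000 0.0000
    outer loop
      vertex 0.000 0.000 0.000
      vertex 8.000 0.000 6.000
      vertex 0.000 0.000 6.000
    endloop
  endfacet
  facet normal 0.0000 0.3328 0.9430
    outer loop
      vertex 0.000 0.000 6.000
      vertex 8.000 0.000 6.000
      vertex 8.000 17.000 0.000
    endloop
  endfacet
  facet normal 0.0000 0.3328 0.9430
    outer loop
      vertex 0.000 0.000 6.000
      vertex 8.000 17.000 0.000
      vertex 0.000 17.000 0.000
    endloop
  endfacet
  facet normal -1.0000 0.0000 0.0000
    outer loop
      vertex 0.000 0.000 6.000
      vertex 0.000 17.000 0.000
      vertex 0.000 0.000 0.000
    endloop
  endfacet
  facet normal 1.0000 0.0000 0.0000
    outer loop
      vertex 8.000 0.000 0.000
      vertex 8.000 17.000 0.000
      vertex 8.000 0.000 6.000
    endloop
  endfacet
endsolid part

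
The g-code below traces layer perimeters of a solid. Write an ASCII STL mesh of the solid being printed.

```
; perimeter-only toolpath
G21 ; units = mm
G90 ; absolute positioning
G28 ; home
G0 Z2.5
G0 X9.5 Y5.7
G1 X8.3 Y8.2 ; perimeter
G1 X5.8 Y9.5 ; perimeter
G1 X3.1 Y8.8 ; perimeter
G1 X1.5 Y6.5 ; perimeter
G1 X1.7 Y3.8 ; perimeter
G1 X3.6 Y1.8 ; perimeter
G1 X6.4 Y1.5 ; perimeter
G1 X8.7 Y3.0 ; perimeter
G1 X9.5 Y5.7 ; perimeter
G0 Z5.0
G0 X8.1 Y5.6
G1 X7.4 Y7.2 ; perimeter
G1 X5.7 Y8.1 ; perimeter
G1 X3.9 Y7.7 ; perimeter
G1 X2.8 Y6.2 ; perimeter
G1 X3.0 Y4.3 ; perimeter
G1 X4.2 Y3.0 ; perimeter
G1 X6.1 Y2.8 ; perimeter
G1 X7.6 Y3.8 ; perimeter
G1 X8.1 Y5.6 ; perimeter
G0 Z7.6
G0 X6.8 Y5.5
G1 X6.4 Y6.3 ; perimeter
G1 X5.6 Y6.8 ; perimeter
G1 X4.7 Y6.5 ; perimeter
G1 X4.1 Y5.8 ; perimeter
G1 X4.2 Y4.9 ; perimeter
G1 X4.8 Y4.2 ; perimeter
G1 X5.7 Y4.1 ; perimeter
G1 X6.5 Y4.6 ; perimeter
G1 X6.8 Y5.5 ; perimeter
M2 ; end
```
solid part
  facet normal 0.0000 0.0000 -1.0000
    outer loop
      vertex 6.0 10.8 0.0
      vertex 9.3 9.1 0.0
      vertex 10.8 5.8 0.0
    endloop
  endfacet
  facet normal 0.0000 0.0000 -1.0000
    outer loop
      vertex 2.4 9.9 0.0
      vertex 6.0 10.8 0.0
      vertex 10.8 5.8 0.0
    endloop
  endfacet
  facet normal 0.0000 0.0000 -1.0000
    outer loop
      vertex 0.2 6.9 0.0
      vertex 2.4 9.9 0.0
      vertex 10.8 5.8 0.0
    endloop
  endfacet
  facet normal 0.0000 0.0000 -1.0000
    outer loop
      vertex 0.5 3.2 0.0
      vertex 0.2 6.9 0.0
      vertex 10.8 5.8 0.0
    endloop
  endfacet
  facet normal 0.0000 0.0000 -1.0000
    outer loop
      vertex 3.0 0.6 0.0
      vertex 0.5 3.2 0.0
      vertex 10.8 5.8 0.0
    endloop
  endfacet
  facet normal 0.0000 0.0000 -1.0000
    outer loop
      vertex 6.7 0.2 0.0
      vertex 3.0 0.6 0.0
      vertex 10.8 5.8 0.0
    endloop
  endfacet
  facet normal 0.0000 0.0000 -1.0000
    outer loop
      vertex 9.8 2.2 0.0
      vertex 6.7 0.2 0.0
      vertex 10.8 5.8 0.0
    endloop
  endfacet
  facet normal 0.8132 0.3697 0.4494
    outer loop
      vertex 10.8 5.8 0.0
      vertex 9.3 9.1 0.0
      vertex 5.4 5.4 10.1
    endloop
  endfacet
  facet normal 0.4092 0.7943 0.4490
    outer loop
      vertex 9.3 9.1 0.0
      vertex 6.0 10.8 0.0
      vertex 5.4 5.4 10.1
    endloop
  endfacet
  facet normal -0.2166 0.8662 0.4503
    outer loop
      vertex 6.0 10.8 0.0
      vertex 2.4 9.9 0.0
      vertex 5.4 5.4 10.1
    endloop
  endfacet
  facet normal -0.7204 0.5283 0.4494
    outer loop
      vertex 2.4 9.9 0.0
      vertex 0.2 6.9 0.0
      vertex 5.4 5.4 10.1
    endloop
  endfacet
  facet normal -0.8911 -0.0723 0.4480
    outer loop
      vertex 0.2 6.9 0.0
      vertex 0.5 3.2 0.0
      vertex 5.4 5.4 10.1
    endloop
  endfacet
  facet normal -0.6446 -0.6198 0.4477
    outer loop
      vertex 0.5 3.2 0.0
      vertex 3.0 0.6 0.0
      vertex 5.4 5.4 10.1
    endloop
  endfacet
  facet normal -0.0962 -0.8899 0.4458
    outer loop
      vertex 3.0 0.6 0.0
      vertex 6.7 0.2 0.0
      vertex 5.4 5.4 10.1
    endloop
  endfacet
  facet normal 0.4844 -0.7509 0.4489
    outer loop
      vertex 6.7 0.2 0.0
      vertex 9.8 2.2 0.0
      vertex 5.4 5.4 10.1
    endloop
  endfacet
  facet normal 0.8602 -0.2390 0.4505
    outer loop
      vertex 9.8 2.2 0.0
      vertex 10.8 5.8 0.0
      vertex 5.4 5.4 10.1
    endloop
  endfacet
endsolid part

The G0 Z moves step by Δz≈2.5 mm. The G1 loops shrink linearly with z, so the solid tapers from its base footprint up to z≈10.1. Closing with a flat bottom cap and the tapered top and triangulating gives 16 facets — a regular 9-sided pyramid, base circumscribed radius ≈ 5.4 mm, apex at z ≈ 10.1 mm.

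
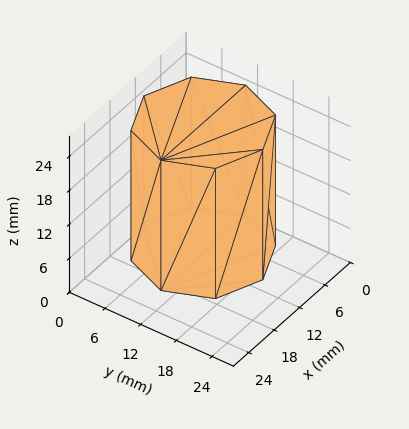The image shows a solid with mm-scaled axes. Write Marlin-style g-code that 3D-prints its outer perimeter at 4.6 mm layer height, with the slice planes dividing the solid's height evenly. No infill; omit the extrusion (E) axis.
Reading the render: the shape is a regular 8-sided prism (a cylinder approximated with 8 flat sides), circumscribed radius ≈ 10 mm, height ≈ 23 mm (dimensions read to the nearest mm from the axis ticks). For the g-code, the solid's height is divided into equal slices at the stated Δz and each level perimeter traced with G1 moves after a G0 lift.

; perimeter-only toolpath
G21 ; units = mm
G90 ; absolute positioning
G28 ; home
; layer 1
G0 Z4.6
G0 X20.0 Y10.0
G1 X17.1 Y17.1
G1 X10.0 Y20.0
G1 X2.9 Y17.1
G1 X0.0 Y10.0
G1 X2.9 Y2.9
G1 X10.0 Y0.0
G1 X17.1 Y2.9
G1 X20.0 Y10.0
; layer 2
G0 Z9.2
G0 X20.0 Y10.0
G1 X17.1 Y17.1
G1 X10.0 Y20.0
G1 X2.9 Y17.1
G1 X0.0 Y10.0
G1 X2.9 Y2.9
G1 X10.0 Y0.0
G1 X17.1 Y2.9
G1 X20.0 Y10.0
; layer 3
G0 Z13.8
G0 X20.0 Y10.0
G1 X17.1 Y17.1
G1 X10.0 Y20.0
G1 X2.9 Y17.1
G1 X0.0 Y10.0
G1 X2.9 Y2.9
G1 X10.0 Y0.0
G1 X17.1 Y2.9
G1 X20.0 Y10.0
; layer 4
G0 Z18.4
G0 X20.0 Y10.0
G1 X17.1 Y17.1
G1 X10.0 Y20.0
G1 X2.9 Y17.1
G1 X0.0 Y10.0
G1 X2.9 Y2.9
G1 X10.0 Y0.0
G1 X17.1 Y2.9
G1 X20.0 Y10.0
; layer 5
G0 Z23.0
G0 X20.0 Y10.0
G1 X17.1 Y17.1
G1 X10.0 Y20.0
G1 X2.9 Y17.1
G1 X0.0 Y10.0
G1 X2.9 Y2.9
G1 X10.0 Y0.0
G1 X17.1 Y2.9
G1 X20.0 Y10.0
M2 ; end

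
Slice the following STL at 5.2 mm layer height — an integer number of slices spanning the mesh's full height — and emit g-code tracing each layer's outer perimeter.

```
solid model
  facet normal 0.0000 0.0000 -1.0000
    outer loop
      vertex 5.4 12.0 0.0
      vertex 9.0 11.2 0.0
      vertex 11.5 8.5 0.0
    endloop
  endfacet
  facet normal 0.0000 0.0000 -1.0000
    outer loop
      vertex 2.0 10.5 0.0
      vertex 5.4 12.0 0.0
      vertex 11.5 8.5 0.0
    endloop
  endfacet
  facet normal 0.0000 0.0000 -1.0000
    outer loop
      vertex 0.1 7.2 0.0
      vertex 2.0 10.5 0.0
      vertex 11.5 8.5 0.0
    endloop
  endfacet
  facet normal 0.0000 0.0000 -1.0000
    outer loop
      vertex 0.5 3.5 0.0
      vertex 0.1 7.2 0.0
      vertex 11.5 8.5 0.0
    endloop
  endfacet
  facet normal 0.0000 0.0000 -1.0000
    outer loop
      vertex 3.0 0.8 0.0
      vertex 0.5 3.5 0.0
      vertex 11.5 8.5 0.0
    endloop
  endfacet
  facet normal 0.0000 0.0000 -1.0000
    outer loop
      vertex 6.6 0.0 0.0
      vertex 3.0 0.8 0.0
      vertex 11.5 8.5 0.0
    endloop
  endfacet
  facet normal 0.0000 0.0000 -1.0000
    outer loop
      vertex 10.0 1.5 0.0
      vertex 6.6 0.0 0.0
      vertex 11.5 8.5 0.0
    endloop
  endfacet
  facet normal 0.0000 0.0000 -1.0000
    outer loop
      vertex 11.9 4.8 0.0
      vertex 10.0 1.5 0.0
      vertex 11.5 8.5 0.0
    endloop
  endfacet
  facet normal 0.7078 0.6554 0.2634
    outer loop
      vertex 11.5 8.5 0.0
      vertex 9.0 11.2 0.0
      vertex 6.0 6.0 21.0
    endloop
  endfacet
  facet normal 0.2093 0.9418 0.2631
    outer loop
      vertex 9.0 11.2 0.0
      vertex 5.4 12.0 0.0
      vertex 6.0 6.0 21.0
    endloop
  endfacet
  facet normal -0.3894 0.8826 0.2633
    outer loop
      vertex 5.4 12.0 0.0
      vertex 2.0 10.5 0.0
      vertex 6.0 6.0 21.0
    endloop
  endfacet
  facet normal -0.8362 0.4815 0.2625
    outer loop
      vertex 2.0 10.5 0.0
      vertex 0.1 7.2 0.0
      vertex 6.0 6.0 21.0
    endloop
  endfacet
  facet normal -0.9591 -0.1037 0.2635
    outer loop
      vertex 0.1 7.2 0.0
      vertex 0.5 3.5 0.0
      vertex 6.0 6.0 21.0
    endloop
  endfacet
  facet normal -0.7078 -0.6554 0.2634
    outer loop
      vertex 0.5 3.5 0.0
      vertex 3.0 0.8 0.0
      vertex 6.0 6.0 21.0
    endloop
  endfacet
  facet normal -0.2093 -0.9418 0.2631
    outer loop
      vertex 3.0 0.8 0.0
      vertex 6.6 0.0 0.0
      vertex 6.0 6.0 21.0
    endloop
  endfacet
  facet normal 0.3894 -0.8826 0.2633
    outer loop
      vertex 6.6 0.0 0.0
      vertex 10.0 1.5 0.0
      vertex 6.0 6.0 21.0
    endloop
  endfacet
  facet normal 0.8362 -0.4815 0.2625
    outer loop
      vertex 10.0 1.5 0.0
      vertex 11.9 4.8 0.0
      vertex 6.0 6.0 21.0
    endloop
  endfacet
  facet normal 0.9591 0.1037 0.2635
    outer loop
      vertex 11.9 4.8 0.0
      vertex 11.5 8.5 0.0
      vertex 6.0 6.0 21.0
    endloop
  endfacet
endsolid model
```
; perimeter-only toolpath
G21 ; units = mm
G90 ; absolute positioning
G28 ; home
; layer 1
G0 Z5.2
G0 X10.1 Y7.9
G1 X8.2 Y9.9
G1 X5.6 Y10.5
G1 X3.0 Y9.4
G1 X1.6 Y6.9
G1 X1.9 Y4.1
G1 X3.8 Y2.1
G1 X6.4 Y1.5
G1 X9.0 Y2.6
G1 X10.4 Y5.1
G1 X10.1 Y7.9
; layer 2
G0 Z10.5
G0 X8.8 Y7.2
G1 X7.5 Y8.6
G1 X5.7 Y9.0
G1 X4.0 Y8.2
G1 X3.0 Y6.6
G1 X3.2 Y4.8
G1 X4.5 Y3.4
G1 X6.3 Y3.0
G1 X8.0 Y3.8
G1 X8.9 Y5.4
G1 X8.8 Y7.2
; layer 3
G0 Z15.8
G0 X7.4 Y6.6
G1 X6.8 Y7.3
G1 X5.8 Y7.5
G1 X5.0 Y7.1
G1 X4.5 Y6.3
G1 X4.6 Y5.4
G1 X5.2 Y4.7
G1 X6.2 Y4.5
G1 X7.0 Y4.9
G1 X7.5 Y5.7
G1 X7.4 Y6.6
M2 ; end

The solid is a regular 10-sided pyramid, base circumscribed radius ≈ 6 mm, apex at z ≈ 21 mm. Slicing at Δz = 5.2 mm — 4 equal slices spanning the solid's height, so layer i sits at z = i·h/4 — gives 3 non-empty perimeters. Each is a 10-segment closed polygon; G0 lifts to the layer z and rapids to the start vertex, then G1 traces the edges. The cross-section shrinks linearly with z (the slice at the apex is degenerate and omitted).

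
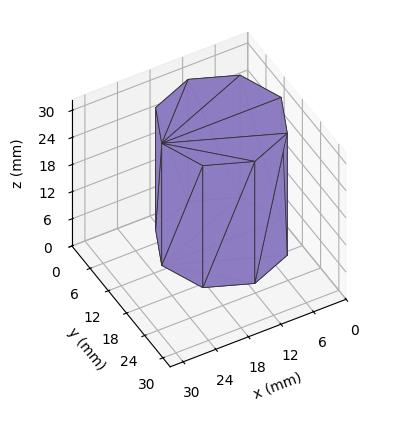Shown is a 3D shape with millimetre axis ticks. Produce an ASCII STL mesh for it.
Reading the render: the shape is a regular 8-sided prism (a cylinder approximated with 8 flat sides), circumscribed radius ≈ 11 mm, height ≈ 27 mm (dimensions read to the nearest mm from the axis ticks). For the STL, each face is triangulated and given an outward normal.

solid part
  facet normal 0.0000 0.0000 -1.0000
    outer loop
      vertex 11.000 22.000 0.000
      vertex 18.778 18.778 0.000
      vertex 22.000 11.000 0.000
    endloop
  endfacet
  facet normal 0.0000 0.0000 -1.0000
    outer loop
      vertex 3.222 18.778 0.000
      vertex 11.000 22.000 0.000
      vertex 22.000 11.000 0.000
    endloop
  endfacet
  facet normal 0.0000 0.0000 -1.0000
    outer loop
      vertex 0.000 11.000 0.000
      vertex 3.222 18.778 0.000
      vertex 22.000 11.000 0.000
    endloop
  endfacet
  facet normal 0.0000 0.0000 -1.0000
    outer loop
      vertex 3.222 3.222 0.000
      vertex 0.000 11.000 0.000
      vertex 22.000 11.000 0.000
    endloop
  endfacet
  facet normal 0.0000 0.0000 -1.0000
    outer loop
      vertex 11.000 0.000 0.000
      vertex 3.222 3.222 0.000
      vertex 22.000 11.000 0.000
    endloop
  endfacet
  facet normal 0.0000 0.0000 -1.0000
    outer loop
      vertex 18.778 3.222 0.000
      vertex 11.000 0.000 0.000
      vertex 22.000 11.000 0.000
    endloop
  endfacet
  facet normal 0.0000 0.0000 1.0000
    outer loop
      vertex 22.000 11.000 27.000
      vertex 18.778 18.778 27.000
      vertex 11.000 22.000 27.000
    endloop
  endfacet
  facet normal 0.0000 0.0000 1.0000
    outer loop
      vertex 22.000 11.000 27.000
      vertex 11.000 22.000 27.000
      vertex 3.222 18.778 27.000
    endloop
  endfacet
  facet normal 0.0000 0.0000 1.0000
    outer loop
      vertex 22.000 11.000 27.000
      vertex 3.222 18.778 27.000
      vertex 0.000 11.000 27.000
    endloop
  endfacet
  facet normal 0.0000 0.0000 1.0000
    outer loop
      vertex 22.000 11.000 27.000
      vertex 0.000 11.000 27.000
      vertex 3.222 3.222 27.000
    endloop
  endfacet
  facet normal 0.0000 0.0000 1.0000
    outer loop
      vertex 22.000 11.000 27.000
      vertex 3.222 3.222 27.000
      vertex 11.000 0.000 27.000
    endloop
  endfacet
  facet normal 0.0000 0.0000 1.0000
    outer loop
      vertex 22.000 11.000 27.000
      vertex 11.000 0.000 27.000
      vertex 18.778 3.222 27.000
    endloop
  endfacet
  facet normal 0.9239 0.3827 0.0000
    outer loop
      vertex 22.000 11.000 0.000
      vertex 18.778 18.778 0.000
      vertex 18.778 18.778 27.000
    endloop
  endfacet
  facet normal 0.9239 0.3827 0.0000
    outer loop
      vertex 22.000 11.000 0.000
      vertex 18.778 18.778 27.000
      vertex 22.000 11.000 27.000
    endloop
  endfacet
  facet normal 0.3827 0.9239 0.0000
    outer loop
      vertex 18.778 18.778 0.000
      vertex 11.000 22.000 0.000
      vertex 11.000 22.000 27.000
    endloop
  endfacet
  facet normal 0.3827 0.9239 0.0000
    outer loop
      vertex 18.778 18.778 0.000
      vertex 11.000 22.000 27.000
      vertex 18.778 18.778 27.000
    endloop
  endfacet
  facet normal -0.3827 0.9239 0.0000
    outer loop
      vertex 11.000 22.000 0.000
      vertex 3.222 18.778 0.000
      vertex 3.222 18.778 27.000
    endloop
  endfacet
  facet normal -0.3827 0.9239 0.0000
    outer loop
      vertex 11.000 22.000 0.000
      vertex 3.222 18.778 27.000
      vertex 11.000 22.000 27.000
    endloop
  endfacet
  facet normal -0.9239 0.3827 0.0000
    outer loop
      vertex 3.222 18.778 0.000
      vertex 0.000 11.000 0.000
      vertex 0.000 11.000 27.000
    endloop
  endfacet
  facet normal -0.9239 0.3827 0.0000
    outer loop
      vertex 3.222 18.778 0.000
      vertex 0.000 11.000 27.000
      vertex 3.222 18.778 27.000
    endloop
  endfacet
  facet normal -0.9239 -0.3827 0.0000
    outer loop
      vertex 0.000 11.000 0.000
      vertex 3.222 3.222 0.000
      vertex 3.222 3.222 27.000
    endloop
  endfacet
  facet normal -0.9239 -0.3827 0.0000
    outer loop
      vertex 0.000 11.000 0.000
      vertex 3.222 3.222 27.000
      vertex 0.000 11.000 27.000
    endloop
  endfacet
  facet normal -0.3827 -0.9239 0.0000
    outer loop
      vertex 3.222 3.222 0.000
      vertex 11.000 0.000 0.000
      vertex 11.000 0.000 27.000
    endloop
  endfacet
  facet normal -0.3827 -0.9239 0.0000
    outer loop
      vertex 3.222 3.222 0.000
      vertex 11.000 0.000 27.000
      vertex 3.222 3.222 27.000
    endloop
  endfacet
  facet normal 0.3827 -0.9239 0.0000
    outer loop
      vertex 11.000 0.000 0.000
      vertex 18.778 3.222 0.000
      vertex 18.778 3.222 27.000
    endloop
  endfacet
  facet normal 0.3827 -0.9239 0.0000
    outer loop
      vertex 11.000 0.000 0.000
      vertex 18.778 3.222 27.000
      vertex 11.000 0.000 27.000
    endloop
  endfacet
  facet normal 0.9239 -0.3827 0.0000
    outer loop
      vertex 18.778 3.222 0.000
      vertex 22.000 11.000 0.000
      vertex 22.000 11.000 27.000
    endloop
  endfacet
  facet normal 0.9239 -0.3827 0.0000
    outer loop
      vertex 18.778 3.222 0.000
      vertex 22.000 11.000 27.000
      vertex 18.778 3.222 27.000
    endloop
  endfacet
endsolid part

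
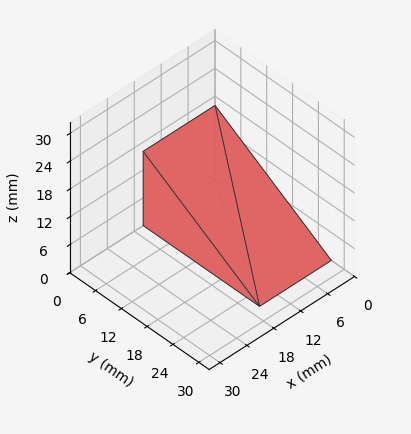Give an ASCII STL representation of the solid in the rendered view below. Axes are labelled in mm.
Reading the render: the shape is a wedge (ramp): 16 × 27 mm base, rising to 16 mm along the y=0 edge and sloping linearly to z=0 at y=27 (dimensions read to the nearest mm from the axis ticks). For the STL, each face is triangulated and given an outward normal.

solid part
  facet normal 0.0000 0.0000 -1.0000
    outer loop
      vertex 16.000 27.000 0.000
      vertex 16.000 0.000 0.000
      vertex 0.000 0.000 0.000
    endloop
  endfacet
  facet normal 0.0000 0.0000 -1.0000
    outer loop
      vertex 0.000 27.000 0.000
      vertex 16.000 27.000 0.000
      vertex 0.000 0.000 0.000
    endloop
  endfacet
  facet normal 0.0000 -1.0000 0.0000
    outer loop
      vertex 0.000 0.000 0.000
      vertex 16.000 0.000 0.000
      vertex 16.000 0.000 16.000
    endloop
  endfacet
  facet normal 0.0000 -1.0000 0.0000
    outer loop
      vertex 0.000 0.000 0.000
      vertex 16.000 0.000 16.000
      vertex 0.000 0.000 16.000
    endloop
  endfacet
  facet normal 0.0000 0.5098 0.8603
    outer loop
      vertex 0.000 0.000 16.000
      vertex 16.000 0.000 16.000
      vertex 16.000 27.000 0.000
    endloop
  endfacet
  facet normal 0.0000 0.5098 0.8603
    outer loop
      vertex 0.000 0.000 16.000
      vertex 16.000 27.000 0.000
      vertex 0.000 27.000 0.000
    endloop
  endfacet
  facet normal -1.0000 0.0000 0.0000
    outer loop
      vertex 0.000 0.000 16.000
      vertex 0.000 27.000 0.000
      vertex 0.000 0.000 0.000
    endloop
  endfacet
  facet normal 1.0000 0.0000 0.0000
    outer loop
      vertex 16.000 0.000 0.000
      vertex 16.000 27.000 0.000
      vertex 16.000 0.000 16.000
    endloop
  endfacet
endsolid part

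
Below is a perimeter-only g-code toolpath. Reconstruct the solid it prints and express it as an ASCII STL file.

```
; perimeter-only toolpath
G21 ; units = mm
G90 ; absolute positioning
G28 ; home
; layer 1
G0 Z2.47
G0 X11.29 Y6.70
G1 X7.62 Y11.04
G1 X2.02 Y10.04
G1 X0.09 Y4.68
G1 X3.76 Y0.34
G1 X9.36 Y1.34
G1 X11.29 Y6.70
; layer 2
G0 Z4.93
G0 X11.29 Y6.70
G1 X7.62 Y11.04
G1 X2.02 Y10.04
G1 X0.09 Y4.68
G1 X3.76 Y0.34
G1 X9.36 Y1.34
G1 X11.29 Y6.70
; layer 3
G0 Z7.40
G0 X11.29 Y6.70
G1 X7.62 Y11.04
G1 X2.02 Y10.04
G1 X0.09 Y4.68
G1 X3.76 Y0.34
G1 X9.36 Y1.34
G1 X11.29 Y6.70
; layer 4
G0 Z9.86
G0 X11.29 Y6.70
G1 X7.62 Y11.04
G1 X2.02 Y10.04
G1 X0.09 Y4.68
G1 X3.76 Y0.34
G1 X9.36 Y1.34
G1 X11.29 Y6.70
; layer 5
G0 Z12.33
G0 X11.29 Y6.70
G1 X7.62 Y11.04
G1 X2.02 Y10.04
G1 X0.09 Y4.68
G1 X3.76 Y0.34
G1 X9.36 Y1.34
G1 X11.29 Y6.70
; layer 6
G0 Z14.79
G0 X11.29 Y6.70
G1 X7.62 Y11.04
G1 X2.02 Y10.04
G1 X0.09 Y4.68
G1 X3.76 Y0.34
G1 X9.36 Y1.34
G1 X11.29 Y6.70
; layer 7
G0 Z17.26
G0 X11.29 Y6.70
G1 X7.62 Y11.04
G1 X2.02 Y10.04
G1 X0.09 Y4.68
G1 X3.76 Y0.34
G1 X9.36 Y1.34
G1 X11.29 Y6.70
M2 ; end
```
solid part
  facet normal 0.0000 0.0000 -1.0000
    outer loop
      vertex 2.02 10.04 0.00
      vertex 7.62 11.04 0.00
      vertex 11.29 6.70 0.00
    endloop
  endfacet
  facet normal 0.0000 0.0000 -1.0000
    outer loop
      vertex 0.09 4.68 0.00
      vertex 2.02 10.04 0.00
      vertex 11.29 6.70 0.00
    endloop
  endfacet
  facet normal 0.0000 0.0000 -1.0000
    outer loop
      vertex 3.76 0.34 0.00
      vertex 0.09 4.68 0.00
      vertex 11.29 6.70 0.00
    endloop
  endfacet
  facet normal 0.0000 0.0000 -1.0000
    outer loop
      vertex 9.36 1.34 0.00
      vertex 3.76 0.34 0.00
      vertex 11.29 6.70 0.00
    endloop
  endfacet
  facet normal 0.0000 0.0000 1.0000
    outer loop
      vertex 11.29 6.70 17.26
      vertex 7.62 11.04 17.26
      vertex 2.02 10.04 17.26
    endloop
  endfacet
  facet normal 0.0000 0.0000 1.0000
    outer loop
      vertex 11.29 6.70 17.26
      vertex 2.02 10.04 17.26
      vertex 0.09 4.68 17.26
    endloop
  endfacet
  facet normal 0.0000 0.0000 1.0000
    outer loop
      vertex 11.29 6.70 17.26
      vertex 0.09 4.68 17.26
      vertex 3.76 0.34 17.26
    endloop
  endfacet
  facet normal 0.0000 0.0000 1.0000
    outer loop
      vertex 11.29 6.70 17.26
      vertex 3.76 0.34 17.26
      vertex 9.36 1.34 17.26
    endloop
  endfacet
  facet normal 0.7636 0.6457 0.0000
    outer loop
      vertex 11.29 6.70 0.00
      vertex 7.62 11.04 0.00
      vertex 7.62 11.04 17.26
    endloop
  endfacet
  facet normal 0.7636 0.6457 0.0000
    outer loop
      vertex 11.29 6.70 0.00
      vertex 7.62 11.04 17.26
      vertex 11.29 6.70 17.26
    endloop
  endfacet
  facet normal -0.1758 0.9844 0.0000
    outer loop
      vertex 7.62 11.04 0.00
      vertex 2.02 10.04 0.00
      vertex 2.02 10.04 17.26
    endloop
  endfacet
  facet normal -0.1758 0.9844 0.0000
    outer loop
      vertex 7.62 11.04 0.00
      vertex 2.02 10.04 17.26
      vertex 7.62 11.04 17.26
    endloop
  endfacet
  facet normal -0.9409 0.3388 0.0000
    outer loop
      vertex 2.02 10.04 0.00
      vertex 0.09 4.68 0.00
      vertex 0.09 4.68 17.26
    endloop
  endfacet
  facet normal -0.9409 0.3388 0.0000
    outer loop
      vertex 2.02 10.04 0.00
      vertex 0.09 4.68 17.26
      vertex 2.02 10.04 17.26
    endloop
  endfacet
  facet normal -0.7636 -0.6457 0.0000
    outer loop
      vertex 0.09 4.68 0.00
      vertex 3.76 0.34 0.00
      vertex 3.76 0.34 17.26
    endloop
  endfacet
  facet normal -0.7636 -0.6457 0.0000
    outer loop
      vertex 0.09 4.68 0.00
      vertex 3.76 0.34 17.26
      vertex 0.09 4.68 17.26
    endloop
  endfacet
  facet normal 0.1758 -0.9844 0.0000
    outer loop
      vertex 3.76 0.34 0.00
      vertex 9.36 1.34 0.00
      vertex 9.36 1.34 17.26
    endloop
  endfacet
  facet normal 0.1758 -0.9844 0.0000
    outer loop
      vertex 3.76 0.34 0.00
      vertex 9.36 1.34 17.26
      vertex 3.76 0.34 17.26
    endloop
  endfacet
  facet normal 0.9409 -0.3388 0.0000
    outer loop
      vertex 9.36 1.34 0.00
      vertex 11.29 6.70 0.00
      vertex 11.29 6.70 17.26
    endloop
  endfacet
  facet normal 0.9409 -0.3388 0.0000
    outer loop
      vertex 9.36 1.34 0.00
      vertex 11.29 6.70 17.26
      vertex 9.36 1.34 17.26
    endloop
  endfacet
endsolid part

The G0 Z moves step by Δz≈2.47 mm. Every layer's G1 loop is the same polygon, so the solid is a straight extrusion of it from z=0 to z≈17.3. Closing with flat bottom and top caps and triangulating gives 20 facets — a regular 6-sided prism (a cylinder approximated with 6 flat sides), circumscribed radius ≈ 5.69 mm, height ≈ 17.3 mm.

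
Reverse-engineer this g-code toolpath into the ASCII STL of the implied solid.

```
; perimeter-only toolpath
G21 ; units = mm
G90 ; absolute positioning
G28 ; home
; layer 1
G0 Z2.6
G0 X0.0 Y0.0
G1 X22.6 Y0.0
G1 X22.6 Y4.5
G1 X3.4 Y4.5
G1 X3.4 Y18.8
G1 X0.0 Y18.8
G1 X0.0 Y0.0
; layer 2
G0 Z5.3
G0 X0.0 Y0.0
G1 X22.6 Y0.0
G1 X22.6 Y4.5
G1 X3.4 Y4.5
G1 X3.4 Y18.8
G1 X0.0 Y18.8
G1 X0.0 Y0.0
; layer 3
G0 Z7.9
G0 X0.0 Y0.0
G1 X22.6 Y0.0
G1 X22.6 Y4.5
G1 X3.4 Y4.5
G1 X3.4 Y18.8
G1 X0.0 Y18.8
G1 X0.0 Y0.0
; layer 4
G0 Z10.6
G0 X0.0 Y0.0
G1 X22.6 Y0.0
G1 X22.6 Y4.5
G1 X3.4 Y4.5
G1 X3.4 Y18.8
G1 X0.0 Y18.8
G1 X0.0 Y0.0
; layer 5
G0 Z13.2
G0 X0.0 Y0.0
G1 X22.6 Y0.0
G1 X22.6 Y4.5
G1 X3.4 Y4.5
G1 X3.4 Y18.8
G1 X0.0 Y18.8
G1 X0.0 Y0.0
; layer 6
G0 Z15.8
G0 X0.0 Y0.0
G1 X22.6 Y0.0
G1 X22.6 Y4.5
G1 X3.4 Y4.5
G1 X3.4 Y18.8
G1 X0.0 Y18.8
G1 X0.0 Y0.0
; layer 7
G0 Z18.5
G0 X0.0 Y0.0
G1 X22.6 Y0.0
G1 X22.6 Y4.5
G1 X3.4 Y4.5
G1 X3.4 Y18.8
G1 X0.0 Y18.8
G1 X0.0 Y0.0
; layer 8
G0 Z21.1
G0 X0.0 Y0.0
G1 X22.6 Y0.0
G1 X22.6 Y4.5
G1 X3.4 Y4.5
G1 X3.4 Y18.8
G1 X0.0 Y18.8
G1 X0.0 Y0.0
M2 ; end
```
solid part
  facet normal 0.0000 0.0000 -1.0000
    outer loop
      vertex 22.6 4.5 0.0
      vertex 22.6 0.0 0.0
      vertex 0.0 0.0 0.0
    endloop
  endfacet
  facet normal 0.0000 0.0000 -1.0000
    outer loop
      vertex 3.4 4.5 0.0
      vertex 22.6 4.5 0.0
      vertex 0.0 0.0 0.0
    endloop
  endfacet
  facet normal 0.0000 0.0000 -1.0000
    outer loop
      vertex 3.4 18.8 0.0
      vertex 3.4 4.5 0.0
      vertex 0.0 0.0 0.0
    endloop
  endfacet
  facet normal 0.0000 0.0000 -1.0000
    outer loop
      vertex 0.0 18.8 0.0
      vertex 3.4 18.8 0.0
      vertex 0.0 0.0 0.0
    endloop
  endfacet
  facet normal 0.0000 0.0000 1.0000
    outer loop
      vertex 0.0 0.0 21.1
      vertex 22.6 0.0 21.1
      vertex 22.6 4.5 21.1
    endloop
  endfacet
  facet normal 0.0000 0.0000 1.0000
    outer loop
      vertex 0.0 0.0 21.1
      vertex 22.6 4.5 21.1
      vertex 3.4 4.5 21.1
    endloop
  endfacet
  facet normal 0.0000 0.0000 1.0000
    outer loop
      vertex 0.0 0.0 21.1
      vertex 3.4 4.5 21.1
      vertex 3.4 18.8 21.1
    endloop
  endfacet
  facet normal 0.0000 0.0000 1.0000
    outer loop
      vertex 0.0 0.0 21.1
      vertex 3.4 18.8 21.1
      vertex 0.0 18.8 21.1
    endloop
  endfacet
  facet normal 0.0000 -1.0000 0.0000
    outer loop
      vertex 0.0 0.0 0.0
      vertex 22.6 0.0 0.0
      vertex 22.6 0.0 21.1
    endloop
  endfacet
  facet normal 0.0000 -1.0000 0.0000
    outer loop
      vertex 0.0 0.0 0.0
      vertex 22.6 0.0 21.1
      vertex 0.0 0.0 21.1
    endloop
  endfacet
  facet normal 1.0000 0.0000 0.0000
    outer loop
      vertex 22.6 0.0 0.0
      vertex 22.6 4.5 0.0
      vertex 22.6 4.5 21.1
    endloop
  endfacet
  facet normal 1.0000 0.0000 0.0000
    outer loop
      vertex 22.6 0.0 0.0
      vertex 22.6 4.5 21.1
      vertex 22.6 0.0 21.1
    endloop
  endfacet
  facet normal 0.0000 1.0000 0.0000
    outer loop
      vertex 22.6 4.5 0.0
      vertex 3.4 4.5 0.0
      vertex 3.4 4.5 21.1
    endloop
  endfacet
  facet normal 0.0000 1.0000 0.0000
    outer loop
      vertex 22.6 4.5 0.0
      vertex 3.4 4.5 21.1
      vertex 22.6 4.5 21.1
    endloop
  endfacet
  facet normal 1.0000 0.0000 0.0000
    outer loop
      vertex 3.4 4.5 0.0
      vertex 3.4 18.8 0.0
      vertex 3.4 18.8 21.1
    endloop
  endfacet
  facet normal 1.0000 0.0000 0.0000
    outer loop
      vertex 3.4 4.5 0.0
      vertex 3.4 18.8 21.1
      vertex 3.4 4.5 21.1
    endloop
  endfacet
  facet normal 0.0000 1.0000 0.0000
    outer loop
      vertex 3.4 18.8 0.0
      vertex 0.0 18.8 0.0
      vertex 0.0 18.8 21.1
    endloop
  endfacet
  facet normal 0.0000 1.0000 0.0000
    outer loop
      vertex 3.4 18.8 0.0
      vertex 0.0 18.8 21.1
      vertex 3.4 18.8 21.1
    endloop
  endfacet
  facet normal -1.0000 0.0000 0.0000
    outer loop
      vertex 0.0 18.8 0.0
      vertex 0.0 0.0 0.0
      vertex 0.0 0.0 21.1
    endloop
  endfacet
  facet normal -1.0000 0.0000 0.0000
    outer loop
      vertex 0.0 18.8 0.0
      vertex 0.0 0.0 21.1
      vertex 0.0 18.8 21.1
    endloop
  endfacet
endsolid part

The G0 Z moves step by Δz≈2.6 mm. Every layer's G1 loop is the same polygon, so the solid is a straight extrusion of it from z=0 to z≈21.1. Closing with flat bottom and top caps and triangulating gives 20 facets — an L-shaped prism: outer 22.6 × 18.8 mm, arm thicknesses ≈ 4.5 mm (horizontal) and 3.4 mm (vertical), extruded 21.1 mm in z.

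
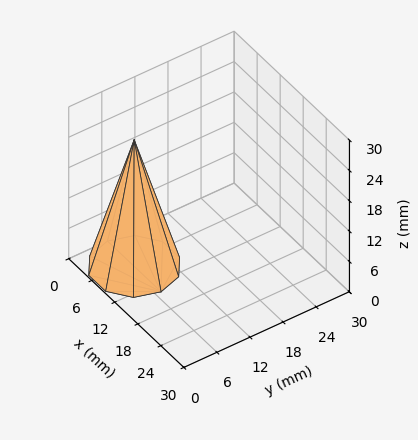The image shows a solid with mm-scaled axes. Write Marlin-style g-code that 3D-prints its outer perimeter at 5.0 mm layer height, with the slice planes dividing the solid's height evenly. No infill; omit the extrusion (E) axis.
Reading the render: the shape is a regular 10-sided pyramid, base circumscribed radius ≈ 7 mm, apex at z ≈ 25 mm (dimensions read to the nearest mm from the axis ticks). For the g-code, the solid's height is divided into equal slices at the stated Δz and each level perimeter traced with G1 moves after a G0 lift.

; perimeter-only toolpath
G21 ; units = mm
G90 ; absolute positioning
G28 ; home
; layer 1
G0 Z5.0
G0 X12.6 Y7.0
G1 X11.6 Y10.3
G1 X8.8 Y12.4
G1 X5.2 Y12.4
G1 X2.4 Y10.3
G1 X1.4 Y7.0
G1 X2.4 Y3.7
G1 X5.2 Y1.6
G1 X8.8 Y1.6
G1 X11.6 Y3.7
G1 X12.6 Y7.0
; layer 2
G0 Z10.0
G0 X11.2 Y7.0
G1 X10.4 Y9.5
G1 X8.3 Y11.0
G1 X5.7 Y11.0
G1 X3.6 Y9.5
G1 X2.8 Y7.0
G1 X3.6 Y4.5
G1 X5.7 Y3.0
G1 X8.3 Y3.0
G1 X10.4 Y4.5
G1 X11.2 Y7.0
; layer 3
G0 Z15.0
G0 X9.8 Y7.0
G1 X9.3 Y8.6
G1 X7.9 Y9.7
G1 X6.1 Y9.7
G1 X4.7 Y8.6
G1 X4.2 Y7.0
G1 X4.7 Y5.4
G1 X6.1 Y4.3
G1 X7.9 Y4.3
G1 X9.3 Y5.4
G1 X9.8 Y7.0
; layer 4
G0 Z20.0
G0 X8.4 Y7.0
G1 X8.1 Y7.8
G1 X7.4 Y8.3
G1 X6.6 Y8.3
G1 X5.9 Y7.8
G1 X5.6 Y7.0
G1 X5.9 Y6.2
G1 X6.6 Y5.7
G1 X7.4 Y5.7
G1 X8.1 Y6.2
G1 X8.4 Y7.0
M2 ; end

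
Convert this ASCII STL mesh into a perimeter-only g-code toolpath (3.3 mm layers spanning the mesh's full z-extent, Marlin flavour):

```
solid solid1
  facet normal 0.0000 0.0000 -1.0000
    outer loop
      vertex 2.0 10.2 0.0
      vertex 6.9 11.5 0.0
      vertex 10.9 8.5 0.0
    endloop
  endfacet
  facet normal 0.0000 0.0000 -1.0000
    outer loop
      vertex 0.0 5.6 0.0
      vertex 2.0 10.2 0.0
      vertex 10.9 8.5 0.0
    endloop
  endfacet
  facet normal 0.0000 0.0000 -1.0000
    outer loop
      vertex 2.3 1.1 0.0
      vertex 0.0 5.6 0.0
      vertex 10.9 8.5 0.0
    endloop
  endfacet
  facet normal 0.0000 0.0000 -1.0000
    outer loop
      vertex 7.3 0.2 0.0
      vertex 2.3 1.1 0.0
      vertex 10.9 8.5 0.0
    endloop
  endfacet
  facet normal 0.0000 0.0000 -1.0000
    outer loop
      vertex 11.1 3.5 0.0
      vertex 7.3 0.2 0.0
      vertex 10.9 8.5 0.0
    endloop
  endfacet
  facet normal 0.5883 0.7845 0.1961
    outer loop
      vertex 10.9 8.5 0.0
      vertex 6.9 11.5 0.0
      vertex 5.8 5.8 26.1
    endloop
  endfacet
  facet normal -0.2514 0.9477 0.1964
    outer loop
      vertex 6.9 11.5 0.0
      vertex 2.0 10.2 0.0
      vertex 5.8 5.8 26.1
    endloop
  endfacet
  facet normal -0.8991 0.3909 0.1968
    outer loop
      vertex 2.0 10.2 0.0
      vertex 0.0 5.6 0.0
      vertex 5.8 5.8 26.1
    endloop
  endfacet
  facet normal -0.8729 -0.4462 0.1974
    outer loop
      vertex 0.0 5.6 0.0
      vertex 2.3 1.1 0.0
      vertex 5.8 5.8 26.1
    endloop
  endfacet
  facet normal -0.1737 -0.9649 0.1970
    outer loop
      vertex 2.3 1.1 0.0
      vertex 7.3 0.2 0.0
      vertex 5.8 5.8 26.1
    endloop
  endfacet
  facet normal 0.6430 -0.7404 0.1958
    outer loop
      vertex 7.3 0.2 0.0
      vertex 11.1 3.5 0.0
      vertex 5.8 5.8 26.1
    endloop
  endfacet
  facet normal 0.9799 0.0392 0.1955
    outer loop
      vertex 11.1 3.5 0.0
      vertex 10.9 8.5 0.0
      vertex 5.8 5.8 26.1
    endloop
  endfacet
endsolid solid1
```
; perimeter-only toolpath
G21 ; units = mm
G90 ; absolute positioning
G28 ; home
; layer 1
G0 Z3.3
G0 X10.3 Y8.2
G1 X6.8 Y10.8
G1 X2.5 Y9.6
G1 X0.7 Y5.6
G1 X2.7 Y1.7
G1 X7.1 Y0.9
G1 X10.4 Y3.8
G1 X10.3 Y8.2
; layer 2
G0 Z6.5
G0 X9.6 Y7.8
G1 X6.6 Y10.1
G1 X3.0 Y9.1
G1 X1.4 Y5.6
G1 X3.2 Y2.3
G1 X6.9 Y1.6
G1 X9.8 Y4.1
G1 X9.6 Y7.8
; layer 3
G0 Z9.8
G0 X9.0 Y7.5
G1 X6.5 Y9.4
G1 X3.4 Y8.6
G1 X2.2 Y5.7
G1 X3.6 Y2.9
G1 X6.7 Y2.3
G1 X9.1 Y4.4
G1 X9.0 Y7.5
; layer 4
G0 Z13.1
G0 X8.3 Y7.2
G1 X6.3 Y8.7
G1 X3.9 Y8.0
G1 X2.9 Y5.7
G1 X4.0 Y3.5
G1 X6.5 Y3.0
G1 X8.4 Y4.7
G1 X8.3 Y7.2
; layer 5
G0 Z16.3
G0 X7.7 Y6.8
G1 X6.2 Y7.9
G1 X4.4 Y7.4
G1 X3.6 Y5.7
G1 X4.5 Y4.0
G1 X6.4 Y3.7
G1 X7.8 Y4.9
G1 X7.7 Y6.8
; layer 6
G0 Z19.6
G0 X7.1 Y6.5
G1 X6.1 Y7.2
G1 X4.9 Y6.9
G1 X4.4 Y5.8
G1 X4.9 Y4.6
G1 X6.2 Y4.4
G1 X7.1 Y5.2
G1 X7.1 Y6.5
; layer 7
G0 Z22.8
G0 X6.4 Y6.1
G1 X5.9 Y6.5
G1 X5.3 Y6.3
G1 X5.1 Y5.8
G1 X5.4 Y5.2
G1 X6.0 Y5.1
G1 X6.5 Y5.5
G1 X6.4 Y6.1
M2 ; end

The solid is a regular 7-sided pyramid, base circumscribed radius ≈ 5.8 mm, apex at z ≈ 26.1 mm. Slicing at Δz = 3.3 mm — 8 equal slices spanning the solid's height, so layer i sits at z = i·h/8 — gives 7 non-empty perimeters. Each is a 7-segment closed polygon; G0 lifts to the layer z and rapids to the start vertex, then G1 traces the edges. The cross-section shrinks linearly with z (the slice at the apex is degenerate and omitted).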